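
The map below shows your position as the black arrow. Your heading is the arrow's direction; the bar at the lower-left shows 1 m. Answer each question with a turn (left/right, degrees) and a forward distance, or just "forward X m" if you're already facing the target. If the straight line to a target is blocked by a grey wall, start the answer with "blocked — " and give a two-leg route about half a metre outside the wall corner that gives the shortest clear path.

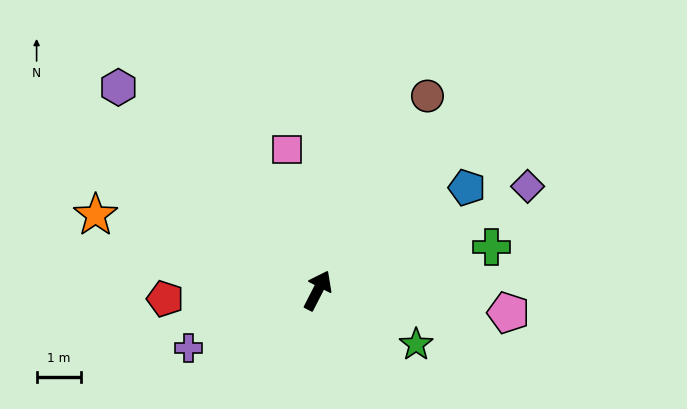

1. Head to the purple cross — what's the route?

turn left 141°, forward 3.2 m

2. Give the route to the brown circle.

turn right 2°, forward 5.0 m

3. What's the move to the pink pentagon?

turn right 70°, forward 4.3 m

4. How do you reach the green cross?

turn right 49°, forward 4.0 m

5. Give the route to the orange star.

turn left 98°, forward 5.2 m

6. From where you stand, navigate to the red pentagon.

turn left 120°, forward 3.4 m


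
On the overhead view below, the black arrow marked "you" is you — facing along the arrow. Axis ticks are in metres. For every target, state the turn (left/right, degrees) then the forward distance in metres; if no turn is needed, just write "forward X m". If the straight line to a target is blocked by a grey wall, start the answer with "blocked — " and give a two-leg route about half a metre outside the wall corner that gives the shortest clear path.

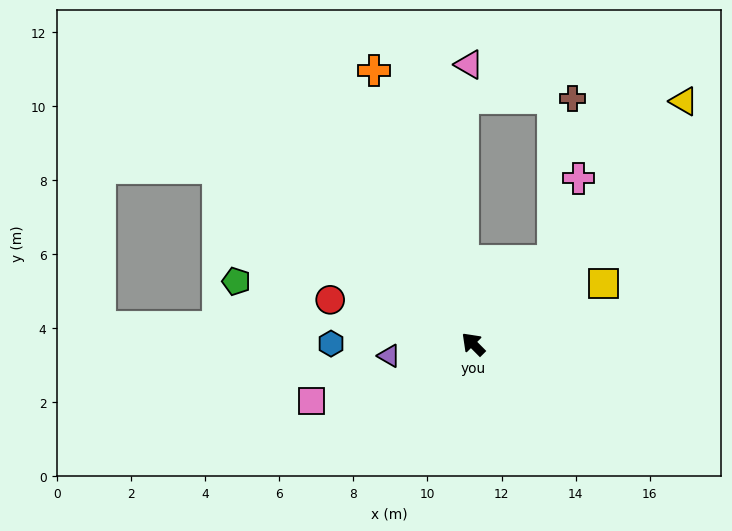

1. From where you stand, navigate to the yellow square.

turn right 110°, forward 3.9 m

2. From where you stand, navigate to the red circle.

turn left 28°, forward 4.0 m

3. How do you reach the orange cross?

turn right 25°, forward 7.9 m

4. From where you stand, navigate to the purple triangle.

turn left 53°, forward 2.3 m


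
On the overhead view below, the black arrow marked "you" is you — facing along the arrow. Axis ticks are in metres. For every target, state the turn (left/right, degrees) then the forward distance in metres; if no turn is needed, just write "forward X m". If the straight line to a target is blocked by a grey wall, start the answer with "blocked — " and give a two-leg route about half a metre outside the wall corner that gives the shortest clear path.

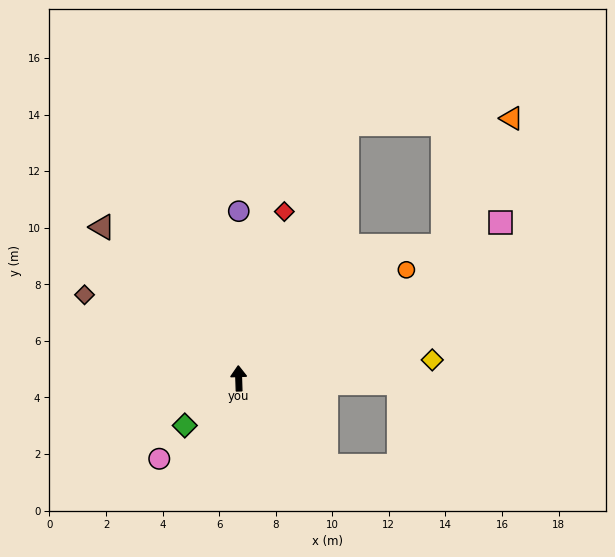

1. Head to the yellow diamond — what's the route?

turn right 86°, forward 6.9 m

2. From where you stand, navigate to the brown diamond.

turn left 60°, forward 6.2 m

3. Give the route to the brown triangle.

turn left 40°, forward 7.2 m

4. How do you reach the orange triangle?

blocked — turn right 25°, forward 9.8 m, then turn right 65°, forward 5.8 m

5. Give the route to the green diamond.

turn left 129°, forward 2.5 m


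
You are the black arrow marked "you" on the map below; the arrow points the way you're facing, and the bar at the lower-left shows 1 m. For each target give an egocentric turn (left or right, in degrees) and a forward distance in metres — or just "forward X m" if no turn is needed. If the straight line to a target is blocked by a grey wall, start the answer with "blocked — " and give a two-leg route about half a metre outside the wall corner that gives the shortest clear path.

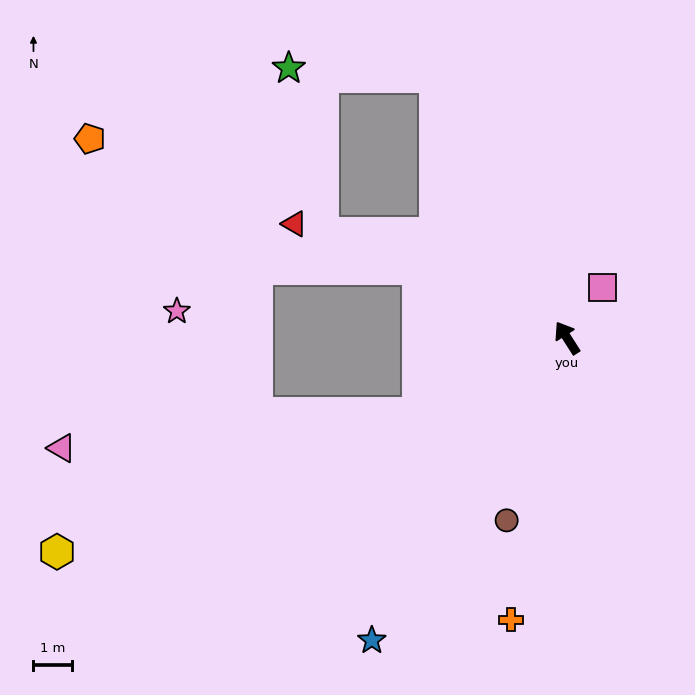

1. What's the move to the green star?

blocked — turn right 6°, forward 7.7 m, then turn left 60°, forward 3.8 m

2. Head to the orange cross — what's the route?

turn left 136°, forward 7.5 m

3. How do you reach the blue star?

turn left 115°, forward 9.4 m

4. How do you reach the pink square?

turn right 67°, forward 1.6 m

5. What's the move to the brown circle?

turn left 129°, forward 5.0 m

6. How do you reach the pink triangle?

blocked — turn left 84°, forward 4.4 m, then turn right 21°, forward 9.4 m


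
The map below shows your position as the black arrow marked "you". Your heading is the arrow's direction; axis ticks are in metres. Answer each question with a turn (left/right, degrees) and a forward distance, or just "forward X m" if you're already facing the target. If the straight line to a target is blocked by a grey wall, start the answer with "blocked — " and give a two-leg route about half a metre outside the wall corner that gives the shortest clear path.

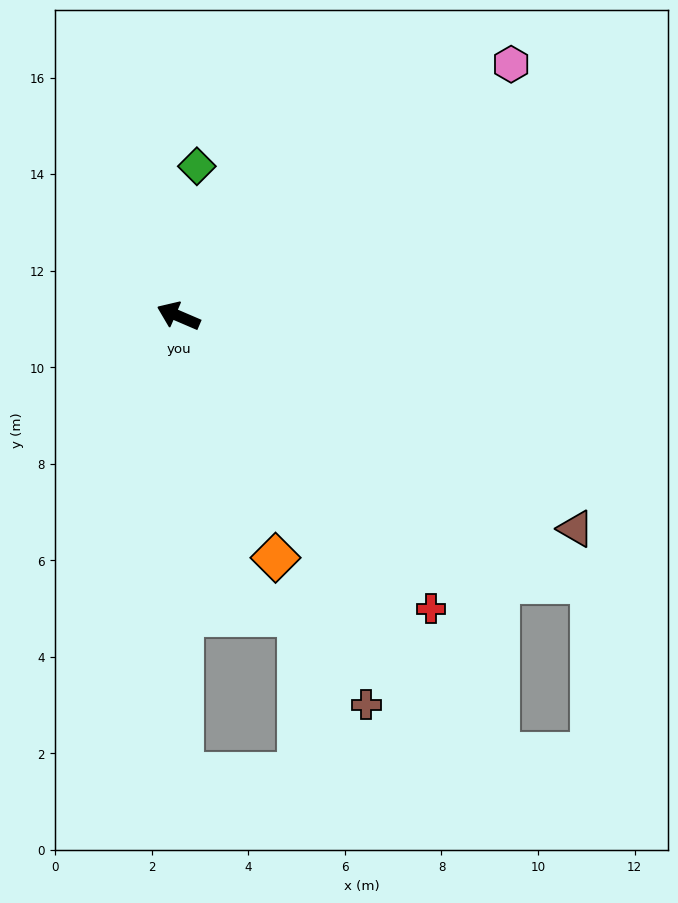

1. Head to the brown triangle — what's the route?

turn left 175°, forward 9.3 m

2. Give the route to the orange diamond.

turn left 135°, forward 5.4 m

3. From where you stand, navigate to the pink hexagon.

turn right 120°, forward 8.6 m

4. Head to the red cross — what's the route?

turn left 154°, forward 8.0 m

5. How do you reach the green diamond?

turn right 74°, forward 3.1 m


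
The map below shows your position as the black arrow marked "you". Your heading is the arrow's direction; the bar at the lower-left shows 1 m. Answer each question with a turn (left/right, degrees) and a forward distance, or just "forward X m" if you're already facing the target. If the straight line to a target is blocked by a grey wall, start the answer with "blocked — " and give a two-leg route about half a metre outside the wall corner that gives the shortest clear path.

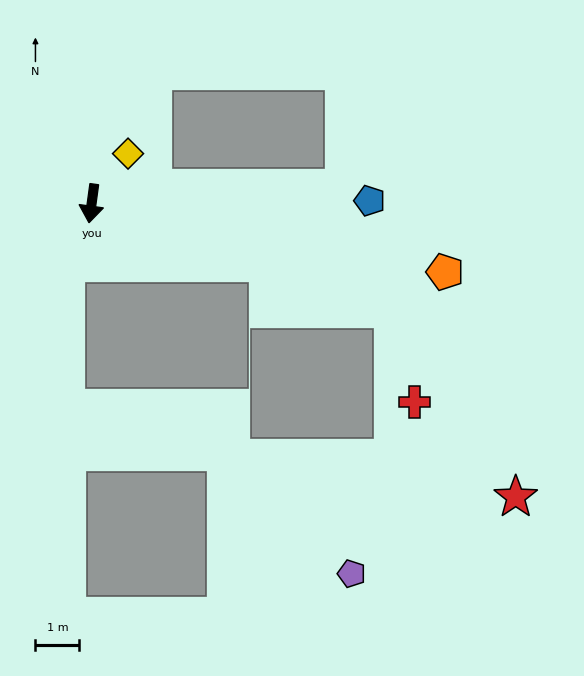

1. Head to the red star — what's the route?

blocked — turn left 78°, forward 7.2 m, then turn right 37°, forward 5.1 m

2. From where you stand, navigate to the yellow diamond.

turn left 152°, forward 1.4 m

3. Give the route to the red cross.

blocked — turn left 78°, forward 7.2 m, then turn right 57°, forward 2.2 m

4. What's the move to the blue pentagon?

turn left 98°, forward 6.3 m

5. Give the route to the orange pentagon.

turn left 87°, forward 8.2 m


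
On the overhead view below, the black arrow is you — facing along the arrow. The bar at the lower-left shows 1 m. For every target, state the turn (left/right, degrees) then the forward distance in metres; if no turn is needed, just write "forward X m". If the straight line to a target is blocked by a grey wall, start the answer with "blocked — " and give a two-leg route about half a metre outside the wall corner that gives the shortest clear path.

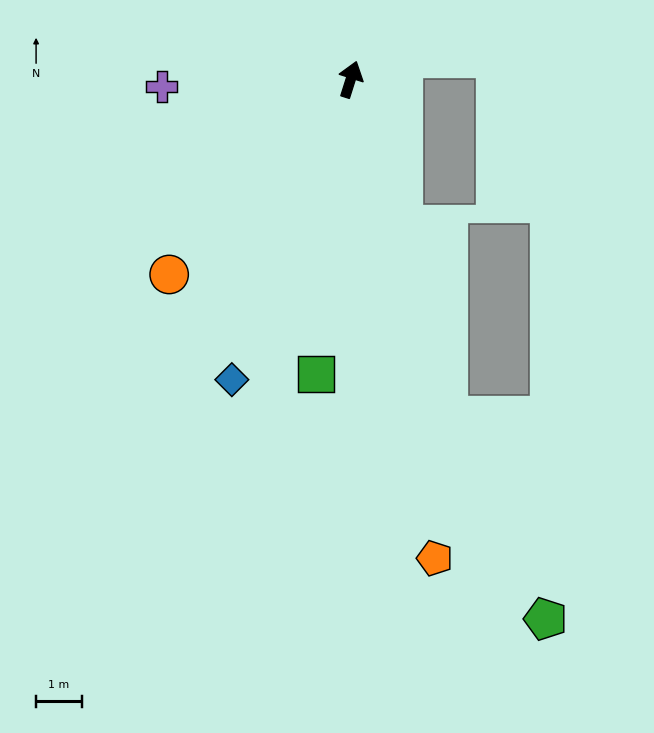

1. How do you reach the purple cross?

turn left 110°, forward 4.2 m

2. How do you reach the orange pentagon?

turn right 152°, forward 10.7 m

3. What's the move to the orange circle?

turn left 155°, forward 5.9 m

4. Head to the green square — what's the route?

turn right 169°, forward 6.5 m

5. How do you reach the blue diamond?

turn left 176°, forward 7.1 m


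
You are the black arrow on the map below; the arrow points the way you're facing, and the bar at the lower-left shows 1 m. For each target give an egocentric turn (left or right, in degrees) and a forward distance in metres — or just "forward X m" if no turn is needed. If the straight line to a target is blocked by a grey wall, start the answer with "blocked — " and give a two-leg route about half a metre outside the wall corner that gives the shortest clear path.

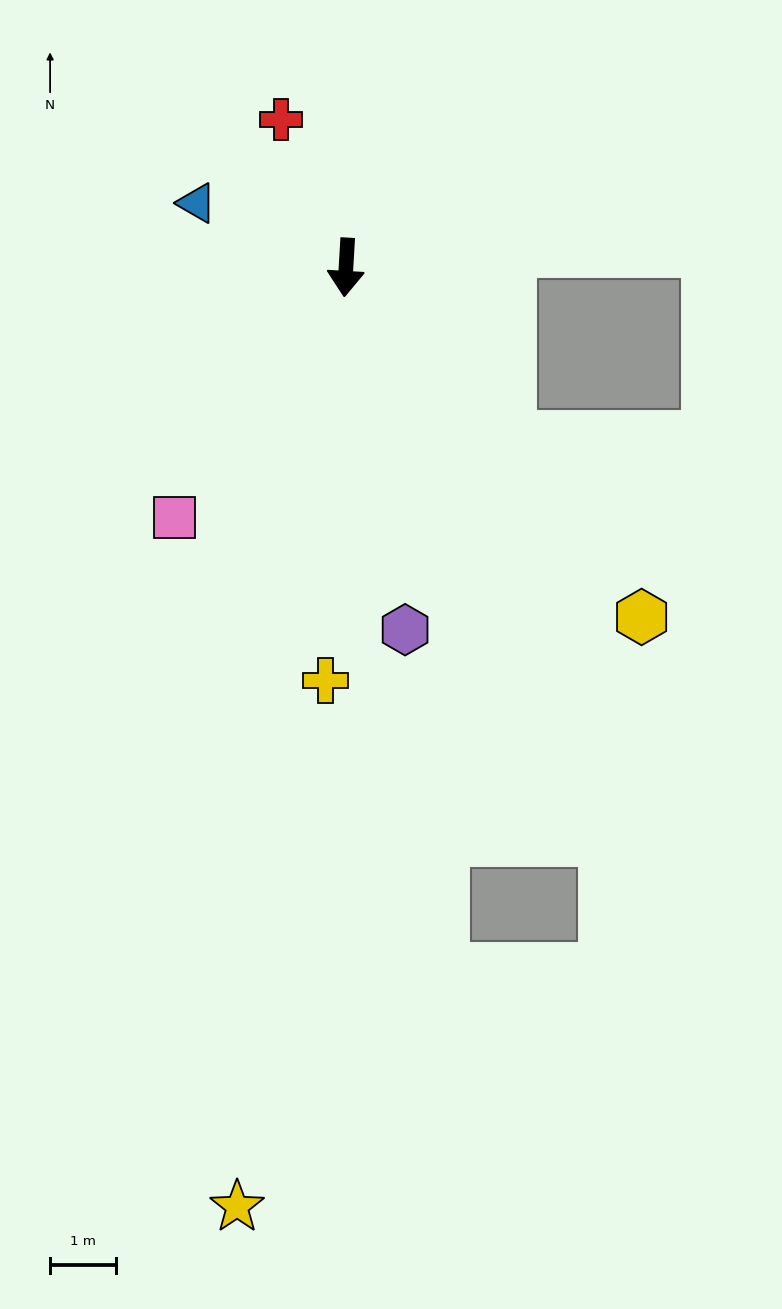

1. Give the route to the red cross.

turn right 153°, forward 2.5 m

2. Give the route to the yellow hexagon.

turn left 44°, forward 7.0 m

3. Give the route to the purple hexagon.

turn left 13°, forward 5.6 m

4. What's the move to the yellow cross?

forward 6.3 m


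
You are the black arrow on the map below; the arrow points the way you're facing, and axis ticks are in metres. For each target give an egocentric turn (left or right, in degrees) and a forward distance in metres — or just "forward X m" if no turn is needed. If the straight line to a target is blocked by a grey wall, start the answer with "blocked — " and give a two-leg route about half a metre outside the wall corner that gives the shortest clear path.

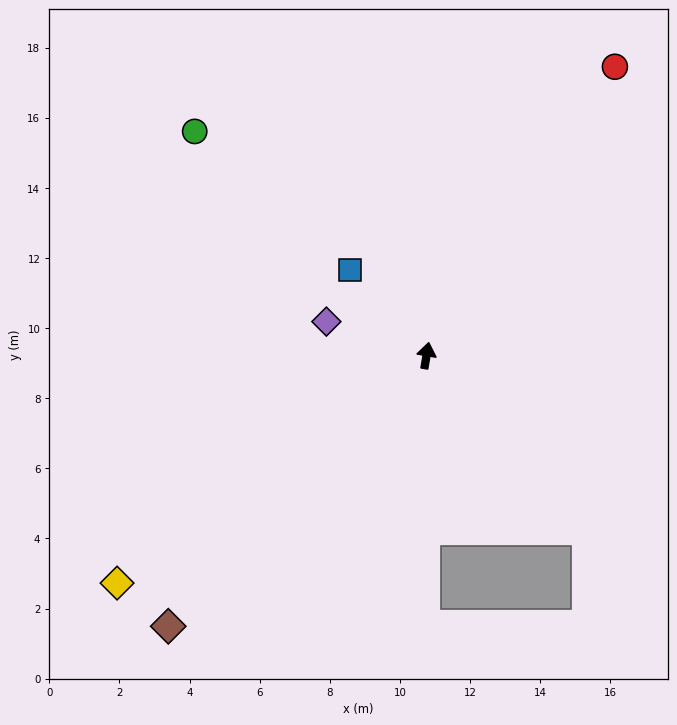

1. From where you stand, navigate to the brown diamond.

turn left 146°, forward 10.7 m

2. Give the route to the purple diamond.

turn left 81°, forward 3.0 m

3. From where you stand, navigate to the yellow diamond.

turn left 136°, forward 11.0 m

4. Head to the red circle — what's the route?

turn right 24°, forward 9.8 m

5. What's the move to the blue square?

turn left 52°, forward 3.3 m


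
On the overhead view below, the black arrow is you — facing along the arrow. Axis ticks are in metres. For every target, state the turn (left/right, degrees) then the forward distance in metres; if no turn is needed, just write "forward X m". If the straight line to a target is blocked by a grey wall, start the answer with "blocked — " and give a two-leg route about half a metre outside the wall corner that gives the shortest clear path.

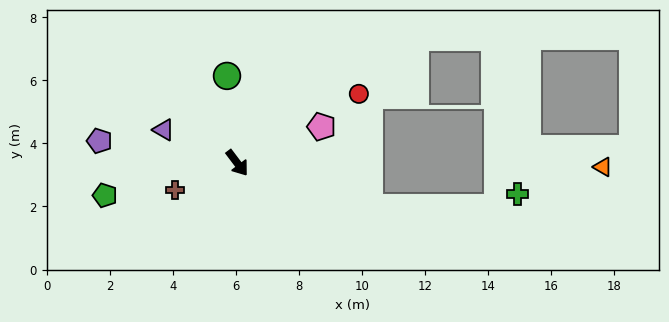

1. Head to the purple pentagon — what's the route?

turn right 136°, forward 4.4 m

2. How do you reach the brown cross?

turn right 104°, forward 2.1 m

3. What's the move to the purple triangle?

turn right 151°, forward 2.6 m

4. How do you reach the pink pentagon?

turn left 76°, forward 2.9 m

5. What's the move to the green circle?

turn left 150°, forward 2.8 m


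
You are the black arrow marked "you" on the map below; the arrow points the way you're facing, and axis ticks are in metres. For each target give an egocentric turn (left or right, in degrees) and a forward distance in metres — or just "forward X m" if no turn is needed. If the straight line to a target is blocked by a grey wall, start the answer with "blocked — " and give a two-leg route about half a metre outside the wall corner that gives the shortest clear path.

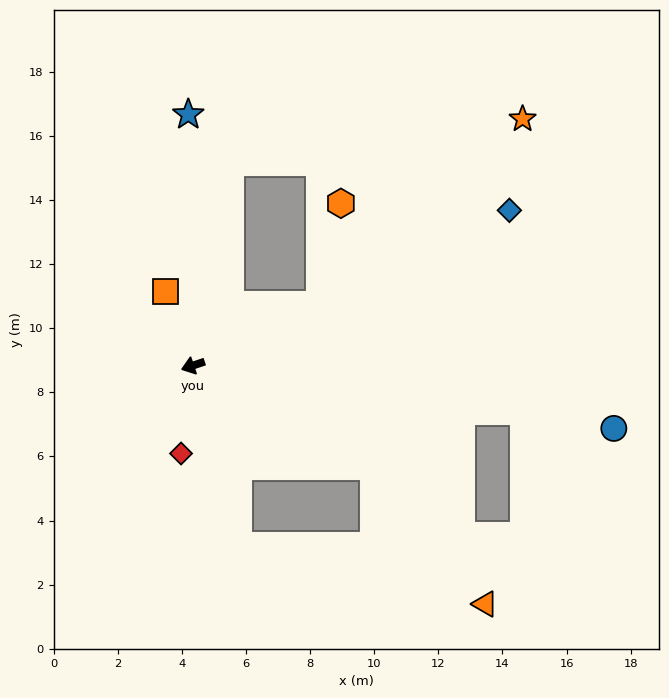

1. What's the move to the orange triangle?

blocked — turn left 132°, forward 6.5 m, then turn right 22°, forward 5.5 m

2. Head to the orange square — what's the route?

turn right 88°, forward 2.5 m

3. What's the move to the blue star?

turn right 108°, forward 7.8 m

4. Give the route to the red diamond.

turn left 64°, forward 2.8 m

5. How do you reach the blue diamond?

turn right 173°, forward 11.0 m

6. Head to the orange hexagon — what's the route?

blocked — turn right 173°, forward 4.4 m, then turn left 52°, forward 3.2 m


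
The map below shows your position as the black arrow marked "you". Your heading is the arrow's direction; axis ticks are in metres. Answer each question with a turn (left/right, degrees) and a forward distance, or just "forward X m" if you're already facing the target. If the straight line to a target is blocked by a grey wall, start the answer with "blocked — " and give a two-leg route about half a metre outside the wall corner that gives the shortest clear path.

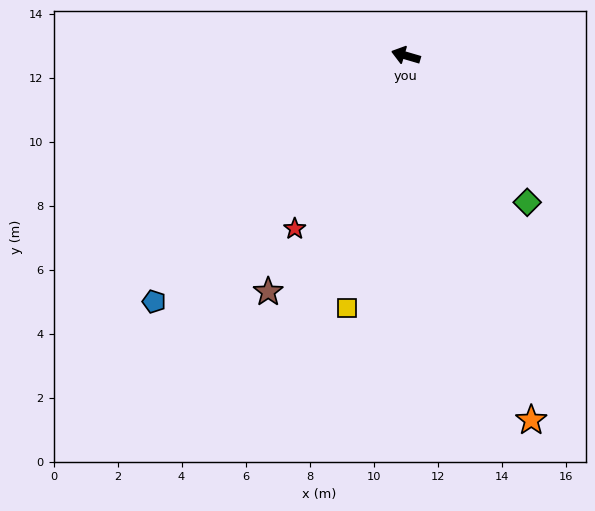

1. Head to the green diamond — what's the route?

turn left 146°, forward 5.9 m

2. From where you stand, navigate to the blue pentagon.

turn left 61°, forward 11.0 m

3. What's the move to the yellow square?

turn left 93°, forward 8.1 m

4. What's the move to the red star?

turn left 74°, forward 6.4 m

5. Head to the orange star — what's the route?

turn left 125°, forward 12.0 m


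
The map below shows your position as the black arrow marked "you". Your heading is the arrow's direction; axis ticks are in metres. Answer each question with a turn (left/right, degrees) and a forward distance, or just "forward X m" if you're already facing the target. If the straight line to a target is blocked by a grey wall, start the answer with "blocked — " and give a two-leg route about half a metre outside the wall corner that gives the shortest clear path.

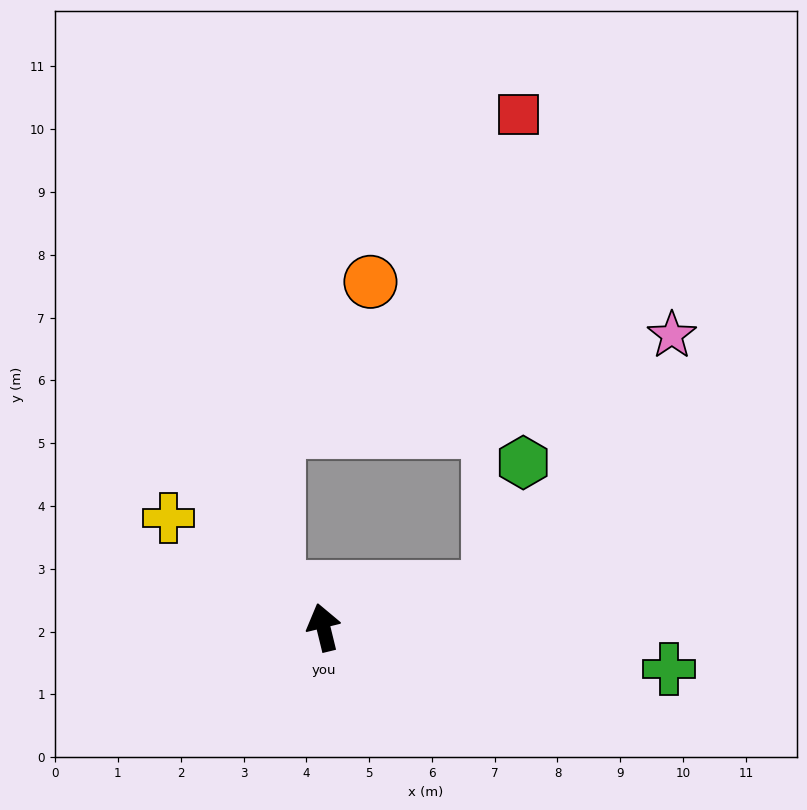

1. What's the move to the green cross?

turn right 111°, forward 5.5 m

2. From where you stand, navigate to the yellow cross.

turn left 41°, forward 3.0 m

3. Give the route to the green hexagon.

blocked — turn right 90°, forward 2.7 m, then turn left 60°, forward 2.1 m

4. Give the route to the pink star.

blocked — turn right 90°, forward 2.7 m, then turn left 40°, forward 5.0 m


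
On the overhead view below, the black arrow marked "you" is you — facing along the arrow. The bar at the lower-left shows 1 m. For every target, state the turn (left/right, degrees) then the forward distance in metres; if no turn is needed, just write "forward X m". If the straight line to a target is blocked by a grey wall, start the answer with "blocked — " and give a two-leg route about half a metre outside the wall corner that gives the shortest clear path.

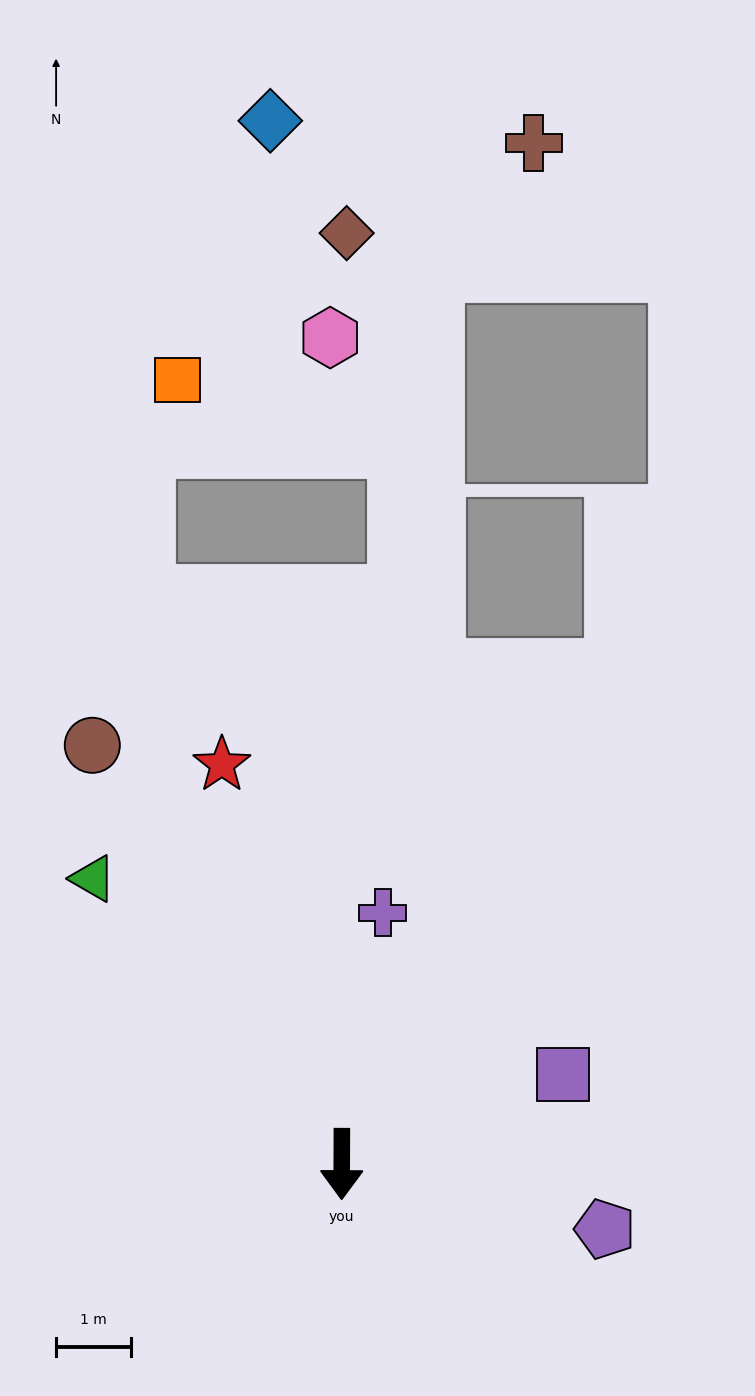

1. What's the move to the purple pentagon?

turn left 76°, forward 3.6 m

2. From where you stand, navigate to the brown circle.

turn right 149°, forward 6.5 m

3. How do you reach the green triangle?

turn right 139°, forward 5.0 m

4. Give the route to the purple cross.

turn left 171°, forward 3.4 m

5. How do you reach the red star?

turn right 163°, forward 5.6 m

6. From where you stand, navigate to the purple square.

turn left 112°, forward 3.2 m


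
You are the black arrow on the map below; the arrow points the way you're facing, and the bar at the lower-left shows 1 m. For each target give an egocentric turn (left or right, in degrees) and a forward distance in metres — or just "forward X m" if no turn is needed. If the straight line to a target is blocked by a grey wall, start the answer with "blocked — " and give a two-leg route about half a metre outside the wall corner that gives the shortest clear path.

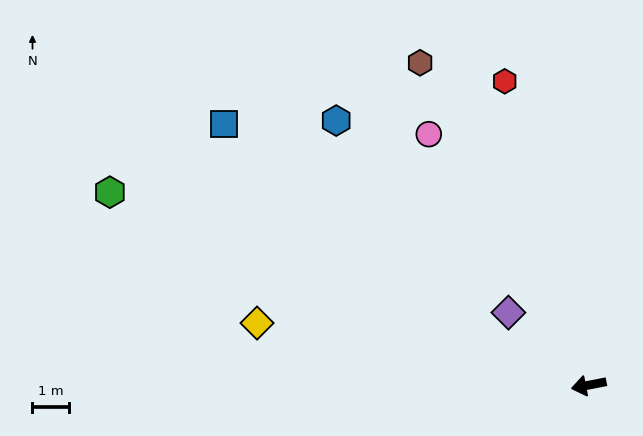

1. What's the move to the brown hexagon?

turn right 73°, forward 10.0 m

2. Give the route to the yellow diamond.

turn right 22°, forward 9.2 m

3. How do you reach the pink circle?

turn right 68°, forward 8.2 m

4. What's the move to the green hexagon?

turn right 33°, forward 14.1 m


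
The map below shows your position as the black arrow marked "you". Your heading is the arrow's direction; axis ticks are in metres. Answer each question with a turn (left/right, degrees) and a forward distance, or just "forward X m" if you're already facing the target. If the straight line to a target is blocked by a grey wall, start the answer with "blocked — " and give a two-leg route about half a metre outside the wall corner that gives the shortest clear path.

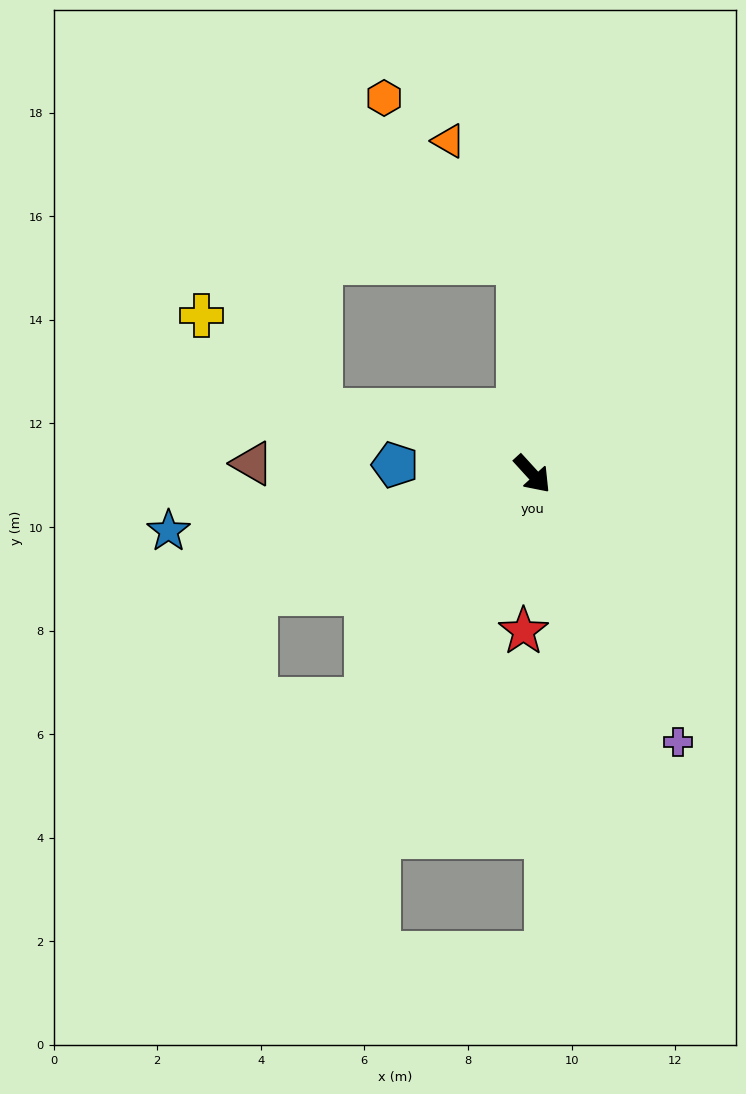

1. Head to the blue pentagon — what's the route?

turn right 136°, forward 2.7 m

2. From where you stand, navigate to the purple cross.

turn right 14°, forward 5.9 m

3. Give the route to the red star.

turn right 46°, forward 3.0 m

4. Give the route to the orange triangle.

blocked — turn left 141°, forward 4.1 m, then turn left 27°, forward 2.7 m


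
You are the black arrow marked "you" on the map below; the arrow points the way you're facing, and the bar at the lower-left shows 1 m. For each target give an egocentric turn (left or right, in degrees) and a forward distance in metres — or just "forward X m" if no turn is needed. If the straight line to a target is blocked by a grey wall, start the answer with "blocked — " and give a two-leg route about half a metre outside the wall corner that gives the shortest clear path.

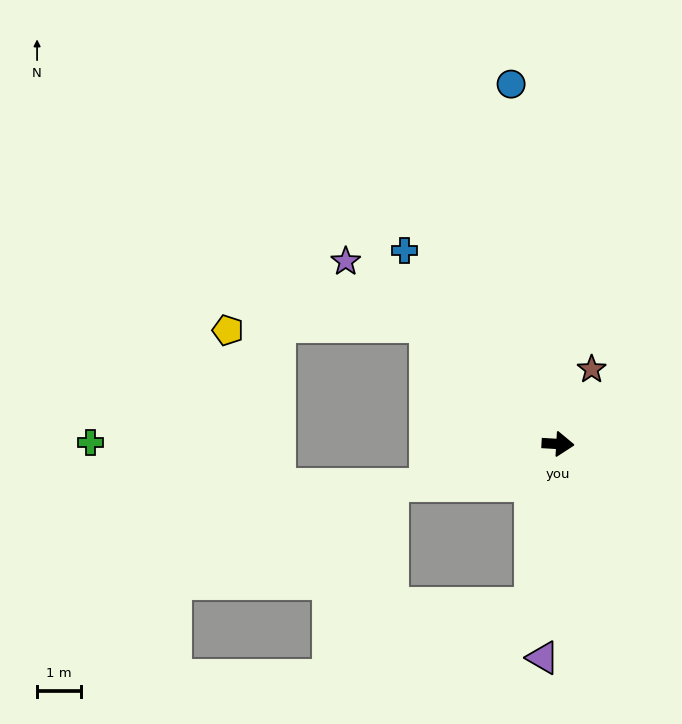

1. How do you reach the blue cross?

turn left 132°, forward 5.6 m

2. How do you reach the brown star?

turn left 69°, forward 1.9 m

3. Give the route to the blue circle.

turn left 101°, forward 8.2 m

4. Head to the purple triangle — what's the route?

turn right 91°, forward 4.9 m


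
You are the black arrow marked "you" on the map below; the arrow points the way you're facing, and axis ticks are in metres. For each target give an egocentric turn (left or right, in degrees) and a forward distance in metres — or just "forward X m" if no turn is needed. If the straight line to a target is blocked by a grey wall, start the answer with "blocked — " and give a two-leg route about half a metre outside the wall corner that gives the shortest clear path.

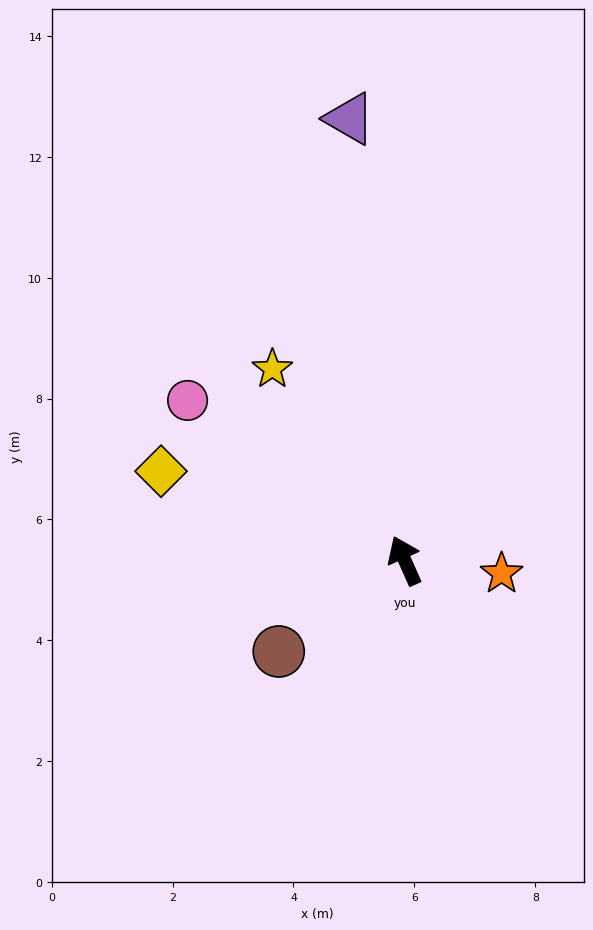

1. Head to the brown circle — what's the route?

turn left 102°, forward 2.6 m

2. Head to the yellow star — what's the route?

turn left 11°, forward 3.9 m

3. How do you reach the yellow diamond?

turn left 46°, forward 4.3 m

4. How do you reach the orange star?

turn right 122°, forward 1.6 m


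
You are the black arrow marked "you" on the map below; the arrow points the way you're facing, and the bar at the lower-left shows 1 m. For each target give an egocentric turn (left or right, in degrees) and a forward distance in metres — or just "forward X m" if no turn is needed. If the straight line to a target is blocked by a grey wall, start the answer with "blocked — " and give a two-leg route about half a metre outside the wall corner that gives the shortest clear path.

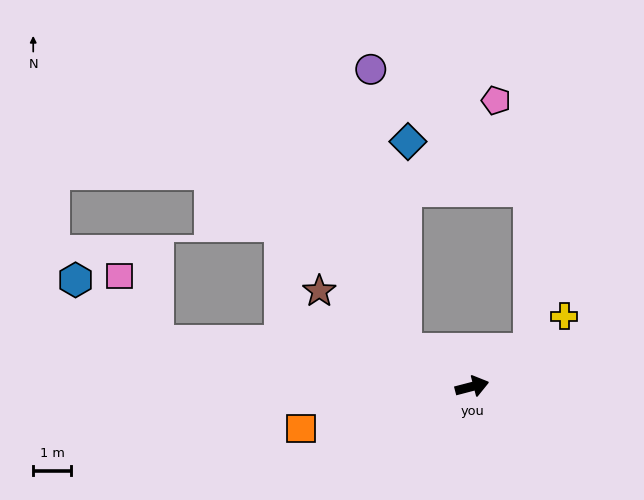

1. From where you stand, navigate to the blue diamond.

blocked — turn left 136°, forward 2.0 m, then turn right 61°, forward 5.4 m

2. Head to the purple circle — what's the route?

blocked — turn left 136°, forward 2.0 m, then turn right 54°, forward 7.4 m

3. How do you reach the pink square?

blocked — turn left 157°, forward 8.3 m, then turn right 52°, forward 2.0 m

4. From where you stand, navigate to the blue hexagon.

blocked — turn left 157°, forward 8.3 m, then turn right 29°, forward 2.7 m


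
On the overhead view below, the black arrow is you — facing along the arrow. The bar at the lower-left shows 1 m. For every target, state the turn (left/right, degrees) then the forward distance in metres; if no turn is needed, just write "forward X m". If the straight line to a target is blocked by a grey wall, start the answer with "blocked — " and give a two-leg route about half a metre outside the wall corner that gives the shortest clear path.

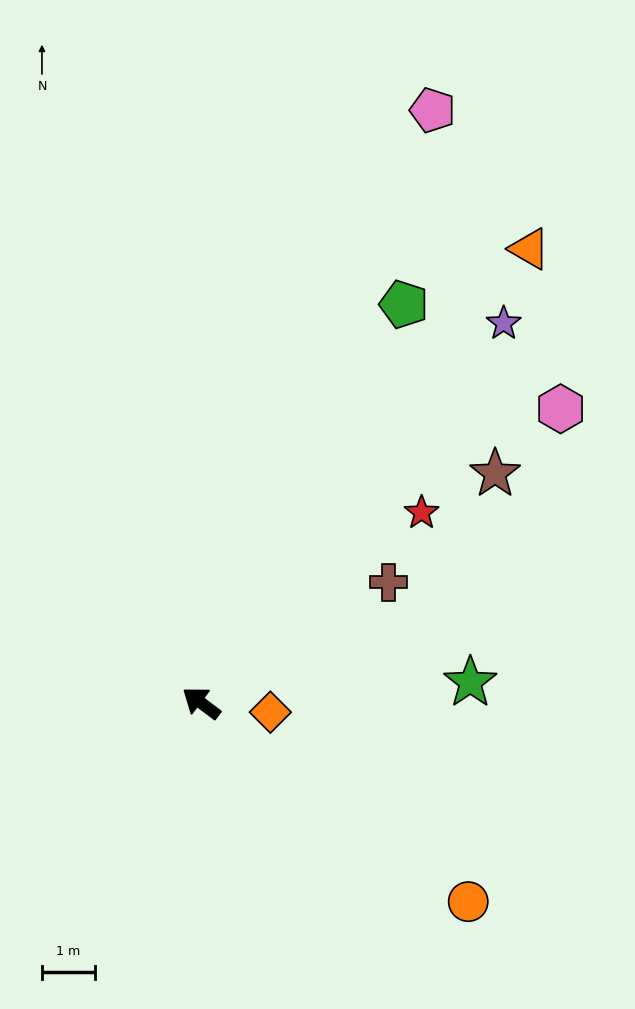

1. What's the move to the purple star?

turn right 92°, forward 9.1 m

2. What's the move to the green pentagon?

turn right 80°, forward 8.4 m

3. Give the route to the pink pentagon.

turn right 74°, forward 12.0 m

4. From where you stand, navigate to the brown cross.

turn right 110°, forward 4.2 m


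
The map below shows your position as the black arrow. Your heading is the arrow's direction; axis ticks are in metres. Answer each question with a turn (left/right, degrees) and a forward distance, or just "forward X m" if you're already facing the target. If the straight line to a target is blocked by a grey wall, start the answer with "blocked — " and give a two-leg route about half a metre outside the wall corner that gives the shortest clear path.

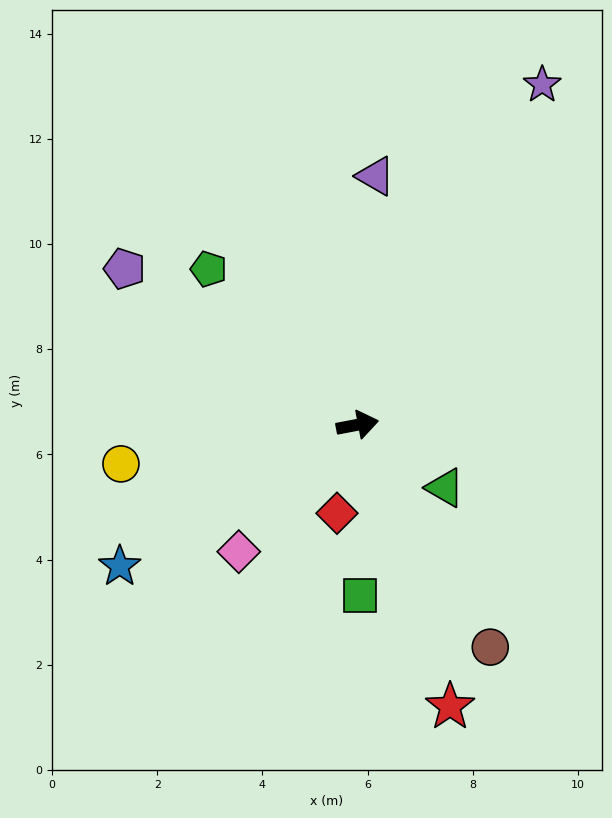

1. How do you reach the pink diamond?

turn right 144°, forward 3.3 m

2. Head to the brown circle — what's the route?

turn right 70°, forward 4.9 m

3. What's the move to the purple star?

turn left 51°, forward 7.4 m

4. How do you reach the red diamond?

turn right 114°, forward 1.7 m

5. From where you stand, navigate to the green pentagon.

turn left 123°, forward 4.1 m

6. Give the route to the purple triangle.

turn left 75°, forward 4.7 m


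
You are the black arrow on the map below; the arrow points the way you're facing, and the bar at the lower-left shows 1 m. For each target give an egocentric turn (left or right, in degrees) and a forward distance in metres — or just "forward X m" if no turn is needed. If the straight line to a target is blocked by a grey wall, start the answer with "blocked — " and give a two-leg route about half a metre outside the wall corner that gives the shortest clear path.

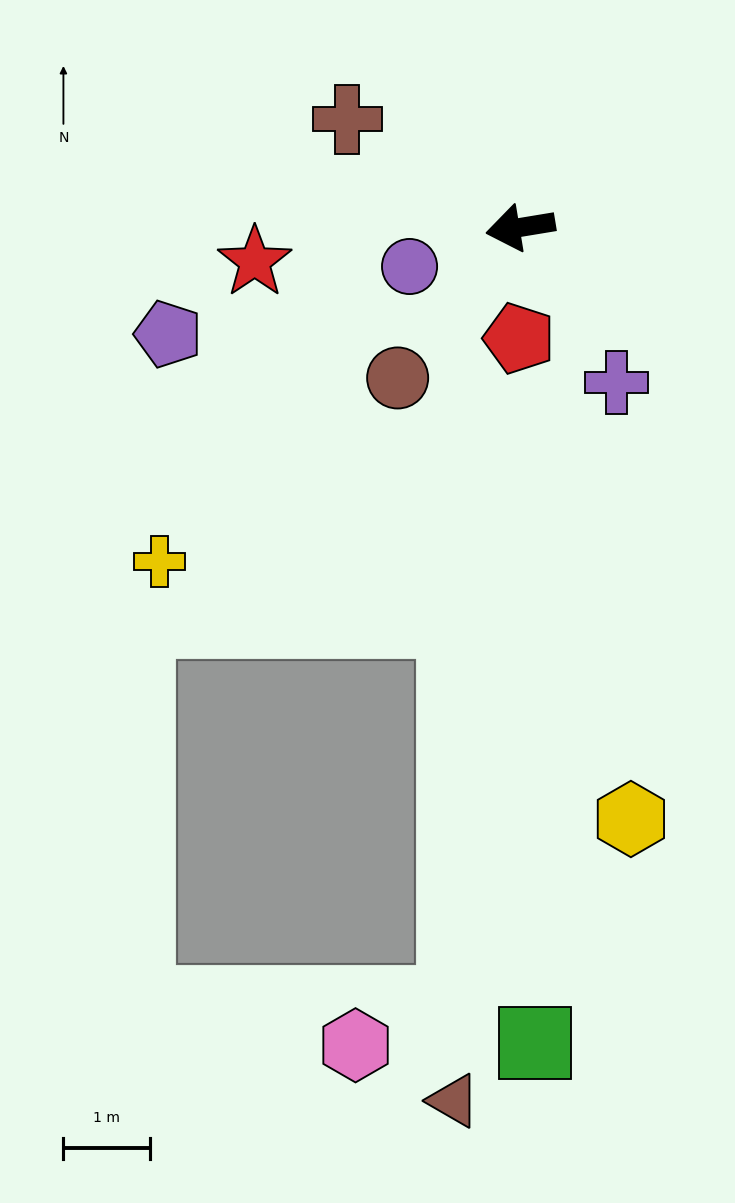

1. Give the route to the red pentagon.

turn left 80°, forward 1.3 m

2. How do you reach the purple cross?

turn left 112°, forward 2.1 m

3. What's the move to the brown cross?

turn right 41°, forward 2.3 m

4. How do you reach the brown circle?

turn left 41°, forward 2.2 m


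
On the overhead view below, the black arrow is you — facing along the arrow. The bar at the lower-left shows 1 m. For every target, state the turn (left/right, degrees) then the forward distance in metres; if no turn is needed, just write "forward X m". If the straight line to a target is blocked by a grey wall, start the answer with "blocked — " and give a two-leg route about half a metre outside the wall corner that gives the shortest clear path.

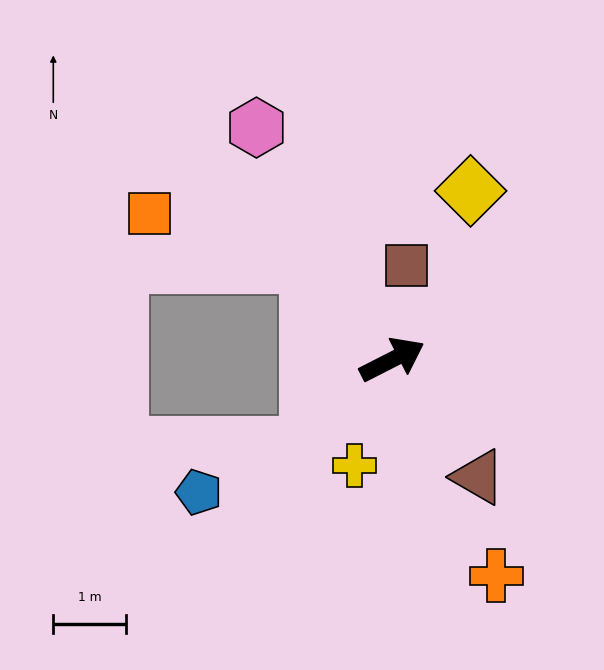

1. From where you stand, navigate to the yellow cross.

turn right 137°, forward 1.6 m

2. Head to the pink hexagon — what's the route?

turn left 93°, forward 3.7 m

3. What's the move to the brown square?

turn left 54°, forward 1.3 m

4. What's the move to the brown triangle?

turn right 81°, forward 2.0 m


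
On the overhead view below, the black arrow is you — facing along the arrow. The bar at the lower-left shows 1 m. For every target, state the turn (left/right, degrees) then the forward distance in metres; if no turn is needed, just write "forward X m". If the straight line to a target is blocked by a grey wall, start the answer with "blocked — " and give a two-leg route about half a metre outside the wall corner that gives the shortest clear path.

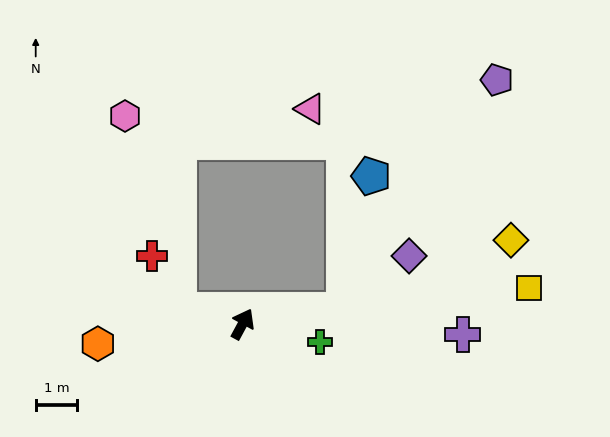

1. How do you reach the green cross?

turn right 74°, forward 1.9 m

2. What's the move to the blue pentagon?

blocked — turn right 53°, forward 2.4 m, then turn left 70°, forward 3.3 m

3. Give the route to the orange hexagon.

turn left 126°, forward 3.5 m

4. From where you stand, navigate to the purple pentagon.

blocked — turn right 53°, forward 2.4 m, then turn left 48°, forward 6.6 m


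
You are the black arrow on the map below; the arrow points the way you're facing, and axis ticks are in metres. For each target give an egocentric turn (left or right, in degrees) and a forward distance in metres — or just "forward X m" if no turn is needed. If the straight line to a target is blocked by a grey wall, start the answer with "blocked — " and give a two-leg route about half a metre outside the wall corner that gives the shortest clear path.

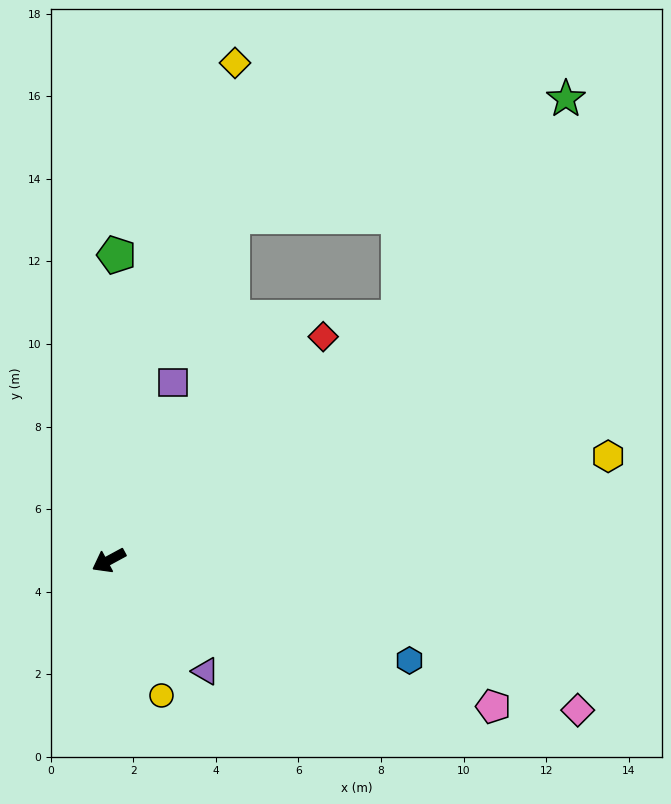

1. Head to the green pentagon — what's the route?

turn right 120°, forward 7.4 m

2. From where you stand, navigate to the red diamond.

turn right 162°, forward 7.5 m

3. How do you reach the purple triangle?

turn left 103°, forward 3.6 m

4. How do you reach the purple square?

turn right 138°, forward 4.6 m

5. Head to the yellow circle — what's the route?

turn left 83°, forward 3.5 m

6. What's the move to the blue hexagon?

turn left 133°, forward 7.7 m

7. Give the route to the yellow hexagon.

turn left 163°, forward 12.4 m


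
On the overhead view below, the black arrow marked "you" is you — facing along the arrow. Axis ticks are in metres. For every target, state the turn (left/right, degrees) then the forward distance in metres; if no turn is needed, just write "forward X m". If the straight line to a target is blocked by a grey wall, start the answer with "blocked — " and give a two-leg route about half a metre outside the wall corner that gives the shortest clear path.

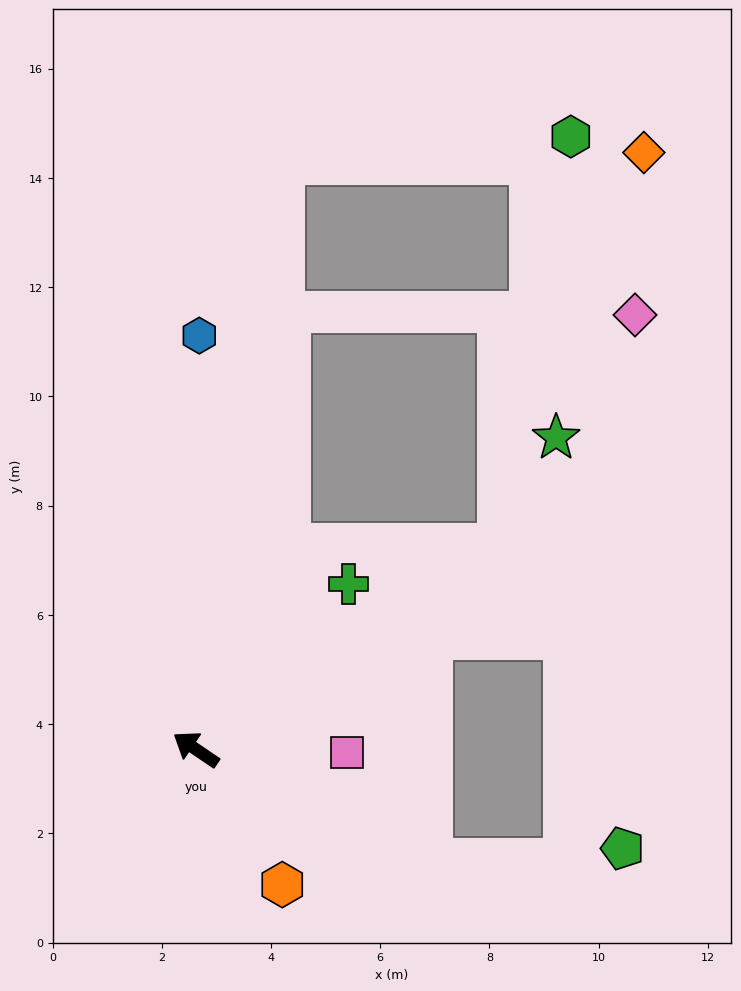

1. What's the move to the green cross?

turn right 99°, forward 4.1 m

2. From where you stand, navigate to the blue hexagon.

turn right 56°, forward 7.6 m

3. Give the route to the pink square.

turn right 147°, forward 2.8 m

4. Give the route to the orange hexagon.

turn left 157°, forward 2.9 m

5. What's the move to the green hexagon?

blocked — turn right 64°, forward 10.9 m, then turn right 77°, forward 5.3 m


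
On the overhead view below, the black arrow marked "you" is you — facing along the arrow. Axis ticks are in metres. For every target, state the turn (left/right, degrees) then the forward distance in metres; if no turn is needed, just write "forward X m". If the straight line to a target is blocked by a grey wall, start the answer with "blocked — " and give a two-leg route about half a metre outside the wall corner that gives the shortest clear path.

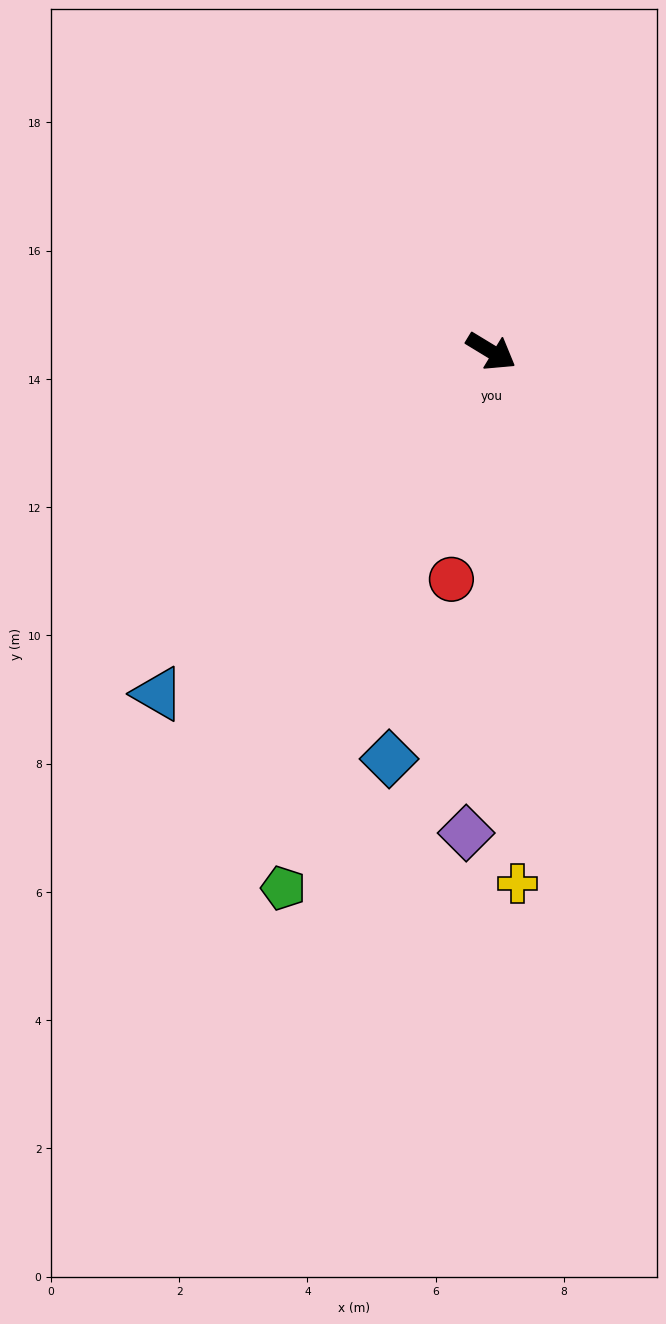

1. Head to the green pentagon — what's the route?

turn right 80°, forward 9.0 m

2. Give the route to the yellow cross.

turn right 56°, forward 8.3 m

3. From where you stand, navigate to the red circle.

turn right 69°, forward 3.6 m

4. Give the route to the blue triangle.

turn right 103°, forward 7.4 m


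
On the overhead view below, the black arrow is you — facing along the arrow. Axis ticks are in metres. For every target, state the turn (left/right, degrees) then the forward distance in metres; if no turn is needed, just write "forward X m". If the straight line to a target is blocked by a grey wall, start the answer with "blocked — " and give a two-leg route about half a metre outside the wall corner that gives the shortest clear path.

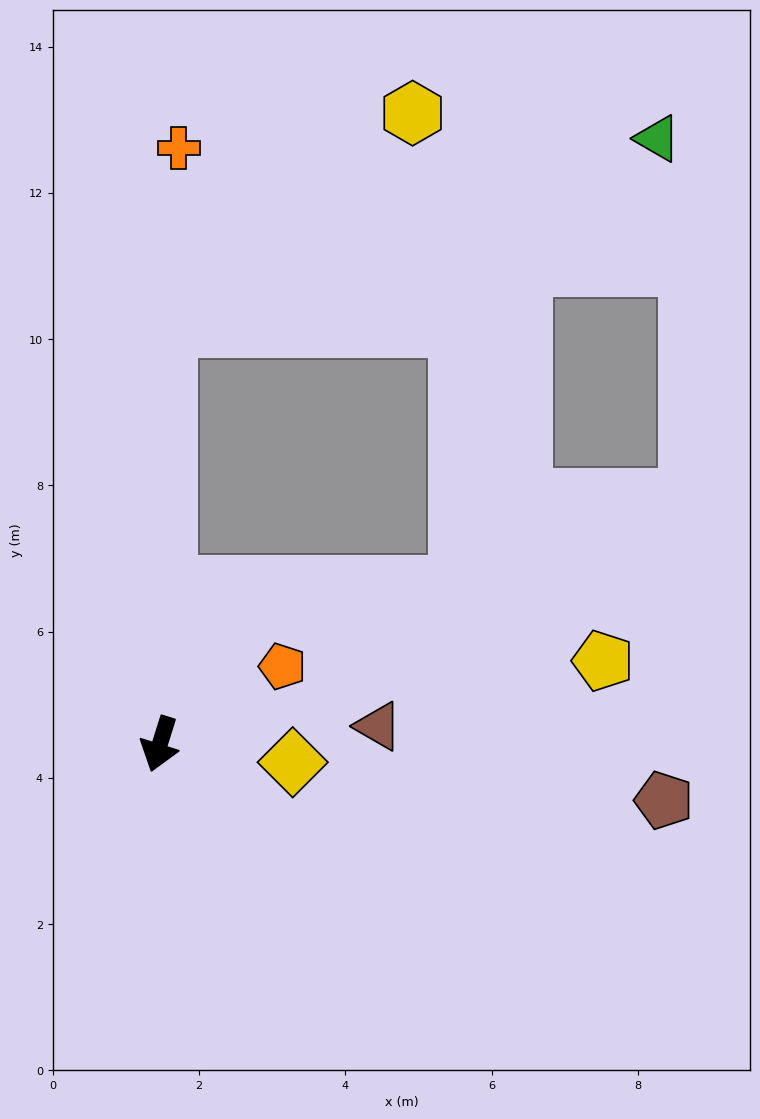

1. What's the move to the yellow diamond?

turn left 100°, forward 1.8 m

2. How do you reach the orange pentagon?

turn left 140°, forward 2.0 m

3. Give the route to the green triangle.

blocked — turn right 163°, forward 5.7 m, then turn right 69°, forward 7.2 m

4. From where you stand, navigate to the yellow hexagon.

blocked — turn right 163°, forward 5.7 m, then turn right 49°, forward 4.5 m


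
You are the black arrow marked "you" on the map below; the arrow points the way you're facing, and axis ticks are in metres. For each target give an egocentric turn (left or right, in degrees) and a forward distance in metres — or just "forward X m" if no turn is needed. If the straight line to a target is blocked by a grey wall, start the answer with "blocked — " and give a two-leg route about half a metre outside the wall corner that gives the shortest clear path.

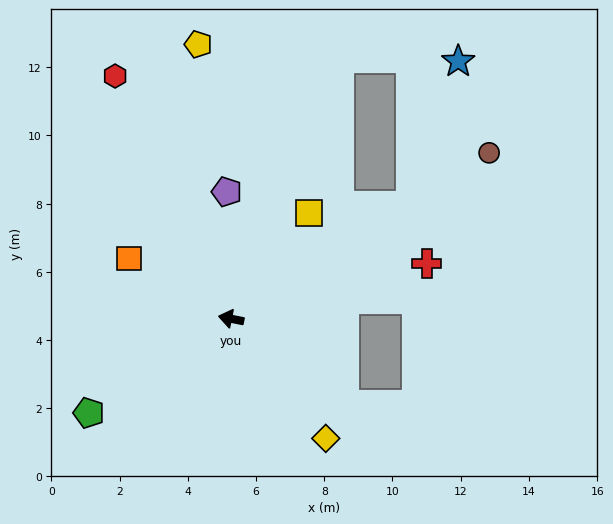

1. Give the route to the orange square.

turn right 19°, forward 3.5 m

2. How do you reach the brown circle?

turn right 136°, forward 9.0 m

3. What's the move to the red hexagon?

turn right 53°, forward 7.9 m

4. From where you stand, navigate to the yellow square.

turn right 115°, forward 3.9 m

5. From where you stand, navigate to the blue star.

blocked — turn right 136°, forward 6.2 m, then turn left 39°, forward 4.4 m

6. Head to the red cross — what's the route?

turn right 153°, forward 6.0 m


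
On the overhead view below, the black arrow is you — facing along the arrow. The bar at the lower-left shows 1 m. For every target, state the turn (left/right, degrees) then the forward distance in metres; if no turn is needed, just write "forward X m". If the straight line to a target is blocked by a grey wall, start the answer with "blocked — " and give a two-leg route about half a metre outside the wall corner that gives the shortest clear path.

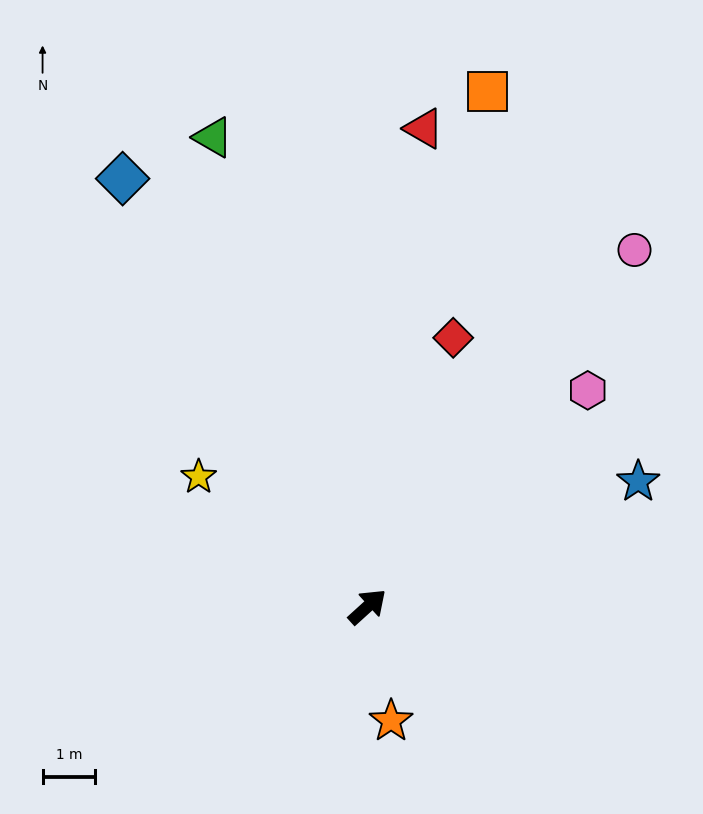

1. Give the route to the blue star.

turn right 17°, forward 5.7 m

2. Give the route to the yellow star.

turn left 100°, forward 4.0 m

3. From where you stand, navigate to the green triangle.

turn left 66°, forward 9.4 m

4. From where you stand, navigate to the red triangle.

turn left 41°, forward 9.1 m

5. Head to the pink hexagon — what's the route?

turn left 2°, forward 5.8 m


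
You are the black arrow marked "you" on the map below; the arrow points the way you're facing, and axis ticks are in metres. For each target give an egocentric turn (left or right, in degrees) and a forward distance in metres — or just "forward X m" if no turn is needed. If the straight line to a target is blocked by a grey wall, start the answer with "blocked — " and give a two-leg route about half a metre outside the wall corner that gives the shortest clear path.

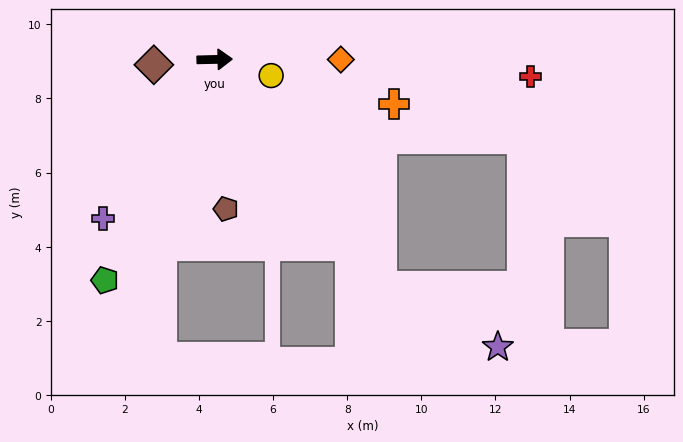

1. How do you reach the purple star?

blocked — turn right 55°, forward 7.6 m, then turn left 26°, forward 3.5 m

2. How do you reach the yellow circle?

turn right 17°, forward 1.6 m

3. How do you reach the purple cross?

turn right 126°, forward 5.2 m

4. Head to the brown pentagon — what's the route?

turn right 87°, forward 4.0 m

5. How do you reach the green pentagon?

turn right 118°, forward 6.7 m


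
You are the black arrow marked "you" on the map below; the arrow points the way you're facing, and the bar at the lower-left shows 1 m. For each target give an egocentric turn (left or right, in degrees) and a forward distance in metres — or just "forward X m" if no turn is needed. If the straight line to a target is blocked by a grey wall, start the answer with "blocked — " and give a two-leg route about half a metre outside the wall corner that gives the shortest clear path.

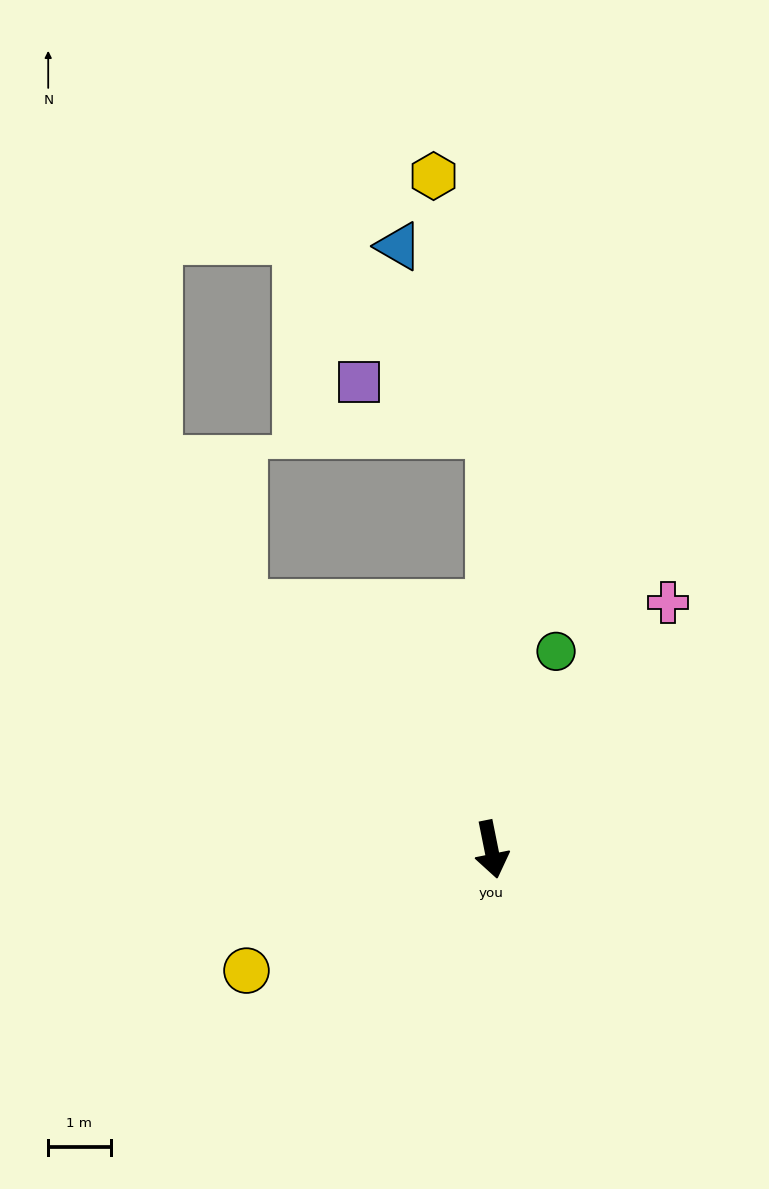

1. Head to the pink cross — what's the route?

turn left 133°, forward 4.9 m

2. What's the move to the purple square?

blocked — turn left 169°, forward 6.7 m, then turn left 69°, forward 2.3 m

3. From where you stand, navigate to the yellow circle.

turn right 75°, forward 4.4 m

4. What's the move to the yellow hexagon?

blocked — turn left 169°, forward 6.7 m, then turn left 12°, forward 4.2 m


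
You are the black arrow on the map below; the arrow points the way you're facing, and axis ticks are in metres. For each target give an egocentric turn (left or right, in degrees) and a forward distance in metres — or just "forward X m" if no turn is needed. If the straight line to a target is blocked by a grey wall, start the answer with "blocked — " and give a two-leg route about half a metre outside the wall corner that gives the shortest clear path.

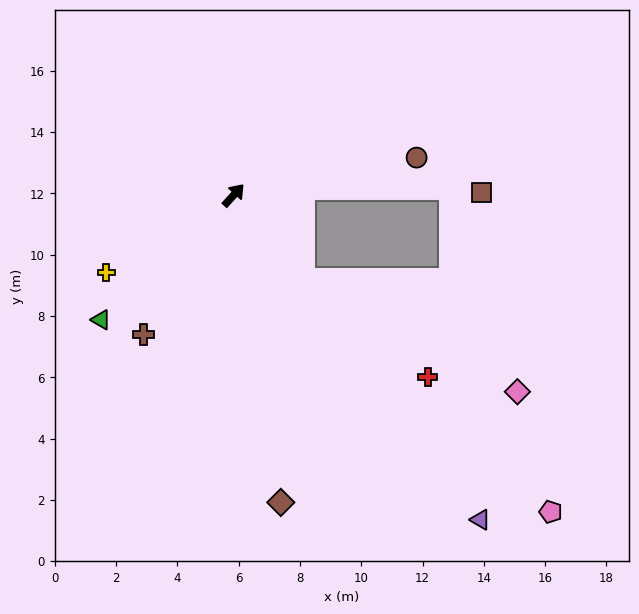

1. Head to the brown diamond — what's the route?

turn right 129°, forward 10.1 m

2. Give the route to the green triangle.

turn left 175°, forward 5.9 m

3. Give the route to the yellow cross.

turn left 163°, forward 4.9 m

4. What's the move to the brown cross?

turn right 171°, forward 5.4 m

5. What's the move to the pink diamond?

blocked — turn right 99°, forward 3.6 m, then turn left 24°, forward 7.9 m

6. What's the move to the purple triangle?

turn right 101°, forward 13.3 m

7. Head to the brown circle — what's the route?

turn right 36°, forward 6.1 m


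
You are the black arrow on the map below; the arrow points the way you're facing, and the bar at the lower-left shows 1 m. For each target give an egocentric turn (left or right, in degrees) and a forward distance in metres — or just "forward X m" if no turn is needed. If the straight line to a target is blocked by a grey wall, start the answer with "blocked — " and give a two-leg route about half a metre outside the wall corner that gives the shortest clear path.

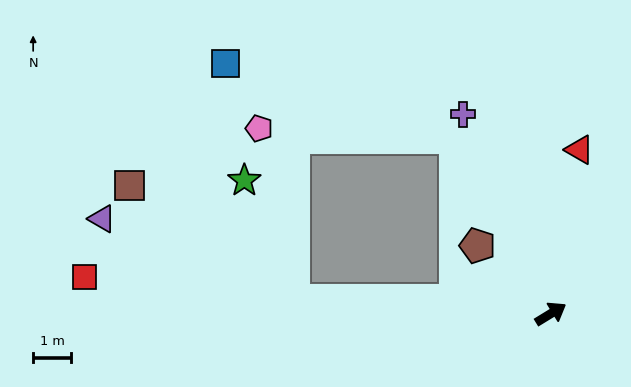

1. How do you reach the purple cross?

turn left 82°, forward 5.7 m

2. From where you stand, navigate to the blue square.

blocked — turn left 87°, forward 5.3 m, then turn left 44°, forward 6.3 m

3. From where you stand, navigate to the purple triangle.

blocked — turn left 145°, forward 6.8 m, then turn right 19°, forward 5.5 m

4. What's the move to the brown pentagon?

turn left 106°, forward 2.6 m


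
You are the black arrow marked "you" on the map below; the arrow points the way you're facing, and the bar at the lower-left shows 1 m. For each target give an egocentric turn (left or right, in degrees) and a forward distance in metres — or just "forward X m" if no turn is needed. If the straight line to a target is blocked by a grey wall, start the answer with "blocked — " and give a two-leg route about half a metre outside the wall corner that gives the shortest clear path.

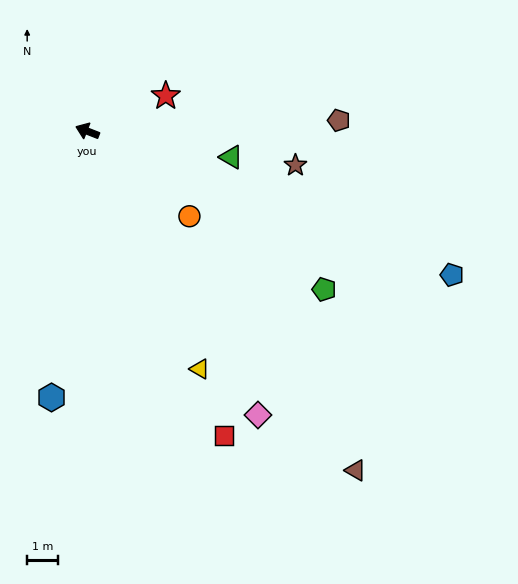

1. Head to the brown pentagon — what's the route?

turn right 156°, forward 8.2 m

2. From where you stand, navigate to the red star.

turn right 134°, forward 2.8 m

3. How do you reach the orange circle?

turn left 162°, forward 4.4 m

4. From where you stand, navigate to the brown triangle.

turn left 150°, forward 14.2 m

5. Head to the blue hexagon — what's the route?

turn left 104°, forward 8.8 m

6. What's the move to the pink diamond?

turn left 142°, forward 10.8 m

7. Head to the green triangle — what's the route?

turn right 169°, forward 4.8 m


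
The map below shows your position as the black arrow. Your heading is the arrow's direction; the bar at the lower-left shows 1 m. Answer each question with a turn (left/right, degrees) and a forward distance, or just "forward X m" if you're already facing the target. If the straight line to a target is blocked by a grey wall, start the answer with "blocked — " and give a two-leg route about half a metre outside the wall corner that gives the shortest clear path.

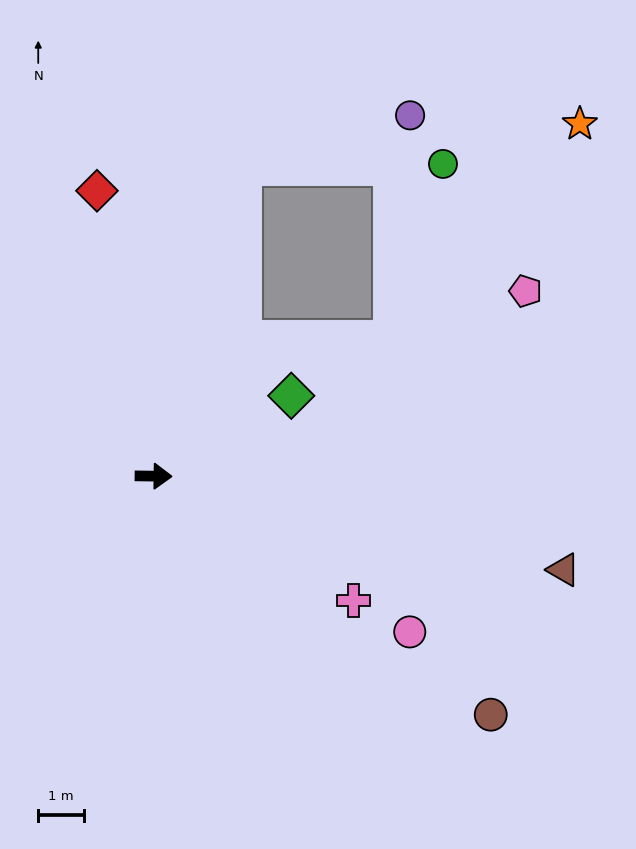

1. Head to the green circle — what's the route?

blocked — turn left 75°, forward 7.0 m, then turn right 73°, forward 4.4 m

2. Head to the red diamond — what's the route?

turn left 102°, forward 6.3 m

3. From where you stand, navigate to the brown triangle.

turn right 12°, forward 9.1 m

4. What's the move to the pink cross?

turn right 31°, forward 5.1 m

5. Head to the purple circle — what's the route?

blocked — turn left 75°, forward 7.0 m, then turn right 57°, forward 3.8 m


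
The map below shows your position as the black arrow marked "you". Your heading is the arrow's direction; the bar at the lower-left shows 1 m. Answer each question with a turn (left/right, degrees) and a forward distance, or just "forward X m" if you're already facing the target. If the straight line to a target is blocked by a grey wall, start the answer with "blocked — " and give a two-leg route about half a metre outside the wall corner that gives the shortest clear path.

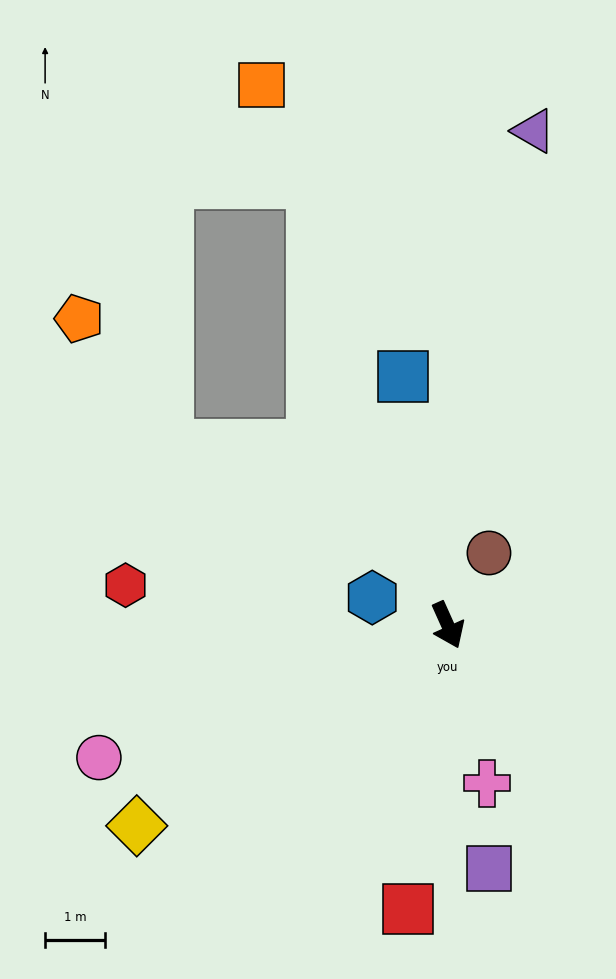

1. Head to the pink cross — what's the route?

turn right 10°, forward 2.7 m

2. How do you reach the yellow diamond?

turn right 81°, forward 6.2 m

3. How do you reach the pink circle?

turn right 93°, forward 6.3 m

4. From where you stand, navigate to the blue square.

turn left 166°, forward 4.2 m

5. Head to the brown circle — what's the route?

turn left 126°, forward 1.4 m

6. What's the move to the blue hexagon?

turn right 134°, forward 1.3 m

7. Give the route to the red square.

turn right 32°, forward 4.8 m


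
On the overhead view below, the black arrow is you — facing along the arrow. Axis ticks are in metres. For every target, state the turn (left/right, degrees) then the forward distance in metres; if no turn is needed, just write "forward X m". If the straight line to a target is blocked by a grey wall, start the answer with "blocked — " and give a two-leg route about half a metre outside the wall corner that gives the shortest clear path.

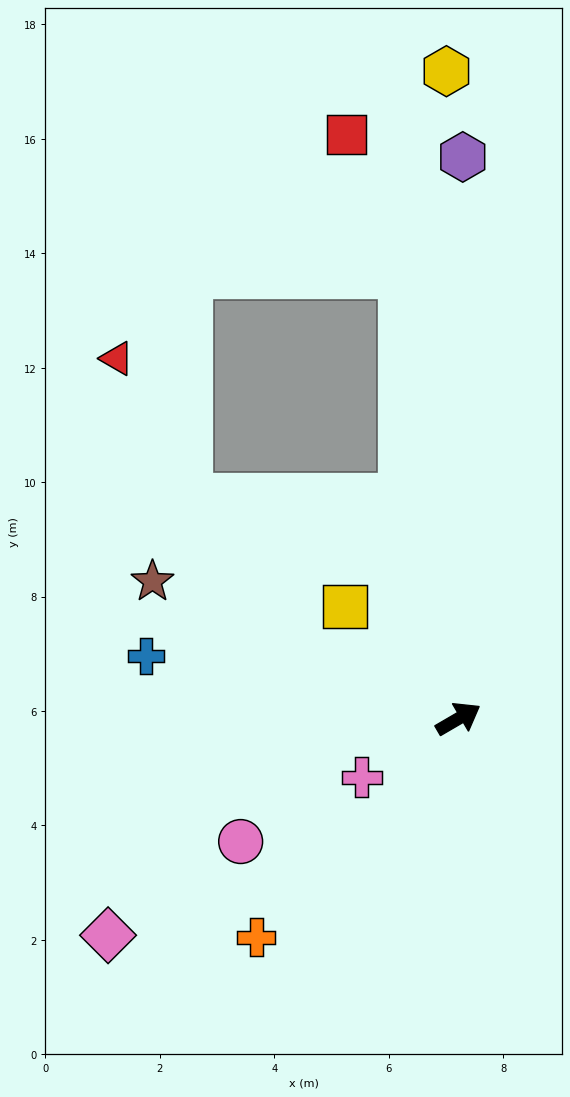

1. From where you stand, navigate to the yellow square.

turn left 105°, forward 2.8 m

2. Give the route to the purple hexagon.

turn left 59°, forward 9.8 m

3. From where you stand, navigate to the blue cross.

turn left 138°, forward 5.6 m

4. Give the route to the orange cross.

turn right 163°, forward 5.2 m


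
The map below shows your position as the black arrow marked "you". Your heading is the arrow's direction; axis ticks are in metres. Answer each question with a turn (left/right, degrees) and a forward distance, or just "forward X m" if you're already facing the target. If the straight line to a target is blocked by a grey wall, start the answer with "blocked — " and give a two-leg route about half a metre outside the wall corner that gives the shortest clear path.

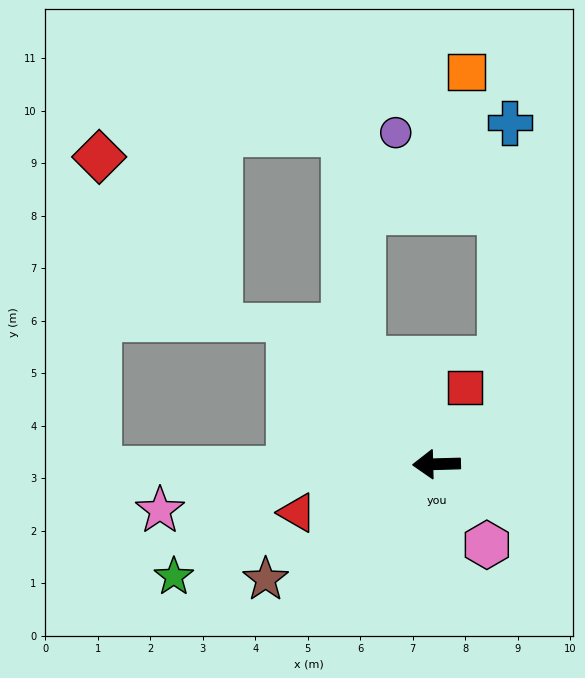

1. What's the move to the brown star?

turn left 32°, forward 3.9 m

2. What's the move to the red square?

turn right 112°, forward 1.6 m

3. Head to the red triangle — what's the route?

turn left 18°, forward 2.8 m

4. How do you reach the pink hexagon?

turn left 120°, forward 1.8 m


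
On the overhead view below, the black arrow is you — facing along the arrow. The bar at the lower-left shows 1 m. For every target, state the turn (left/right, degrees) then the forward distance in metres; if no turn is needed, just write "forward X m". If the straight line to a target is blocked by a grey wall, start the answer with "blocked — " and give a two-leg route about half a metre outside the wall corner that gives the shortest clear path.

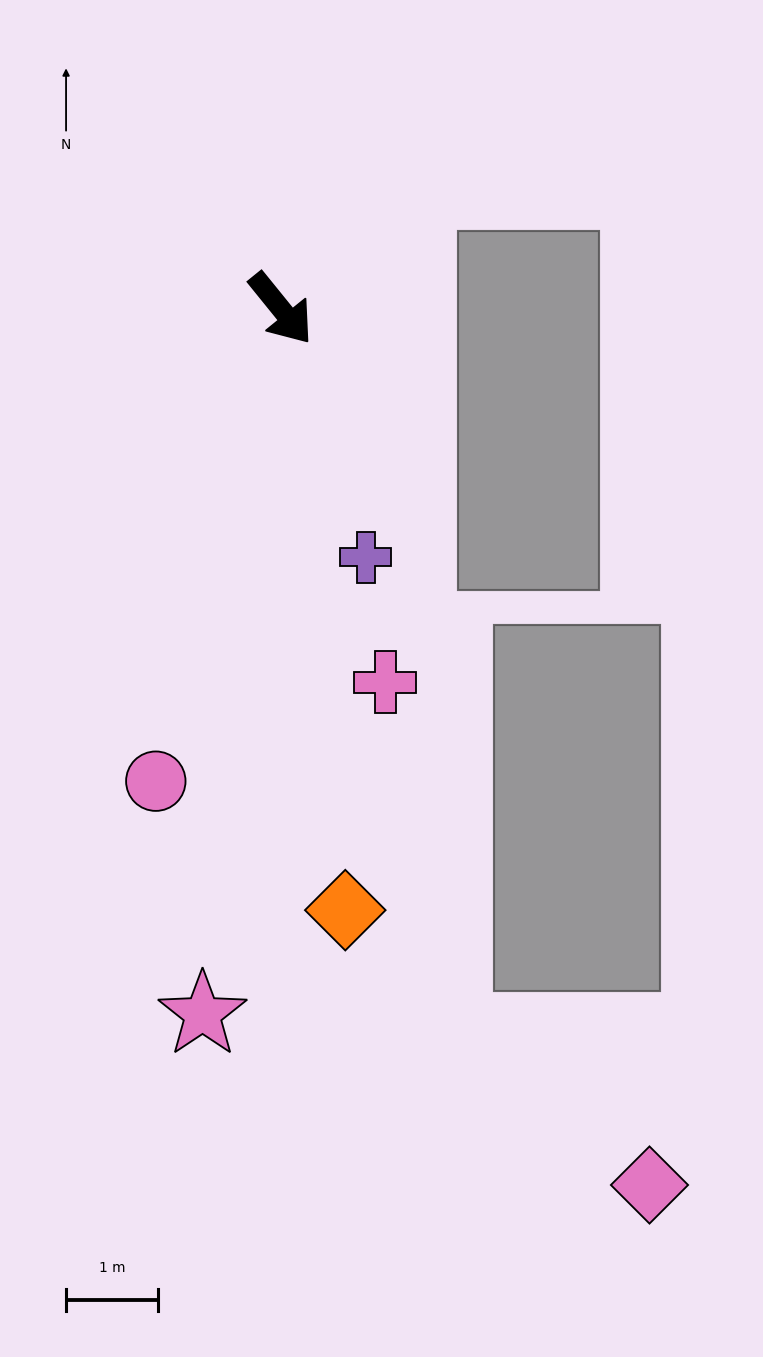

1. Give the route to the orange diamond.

turn right 33°, forward 6.6 m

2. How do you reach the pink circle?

turn right 54°, forward 5.3 m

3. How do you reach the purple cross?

turn right 20°, forward 2.9 m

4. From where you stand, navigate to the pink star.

turn right 45°, forward 7.7 m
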